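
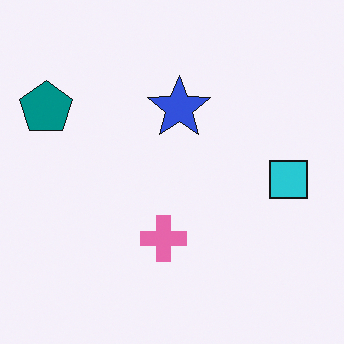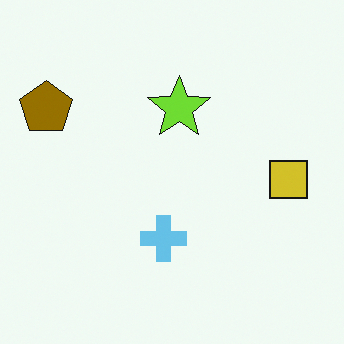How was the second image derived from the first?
The image was hue-shifted through roughly half the color wheel.

Every shape's color has rotated by the same amount around the hue wheel — a uniform hue shift.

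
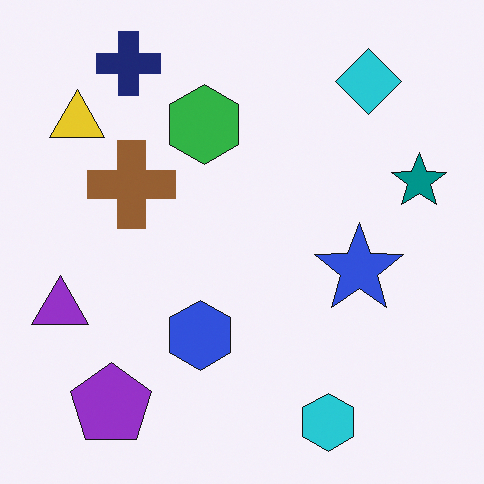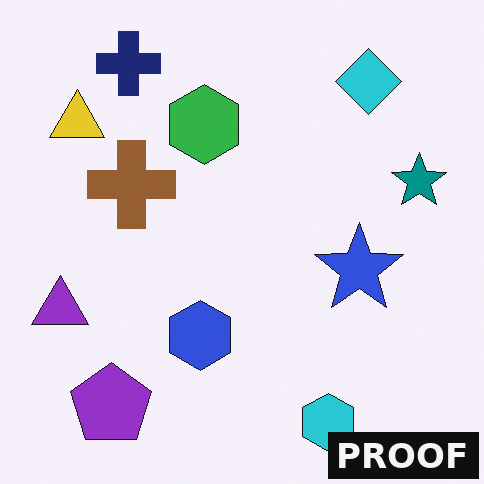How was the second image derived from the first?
The transformation is: watermarked with the text "PROOF" in the lower-right corner.

A dark label reading "PROOF" appears in the lower-right corner.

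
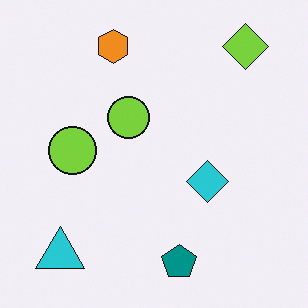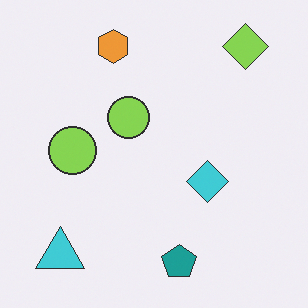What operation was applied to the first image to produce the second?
It was given slightly reduced contrast.

Tones are pushed toward mid-grey across the whole image — a global contrast change.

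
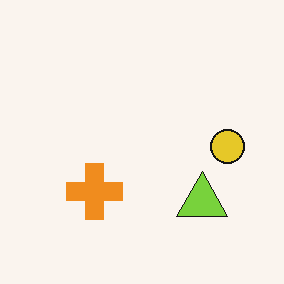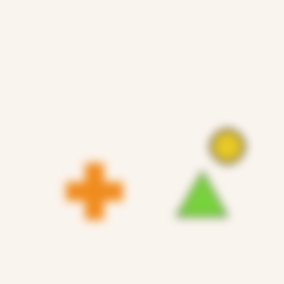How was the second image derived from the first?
This is the original image noticeably gaussian-blurred.

Shape edges and outlines are uniformly softened across the whole image.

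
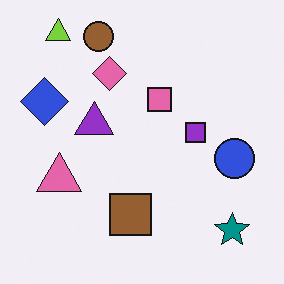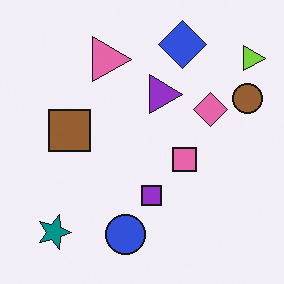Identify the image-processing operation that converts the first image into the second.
The transformation is: rotated 90° clockwise.

The lime triangle sits in the top-left of the first image and the top-right of the second — consistent with a whole-image 90° clockwise rotation.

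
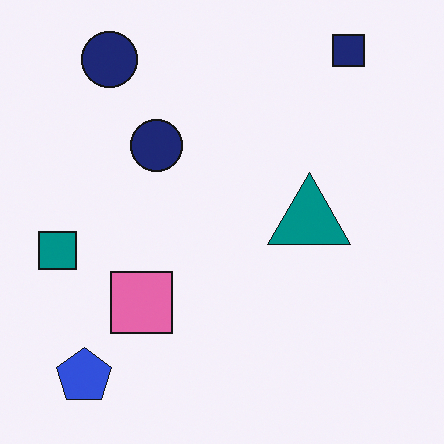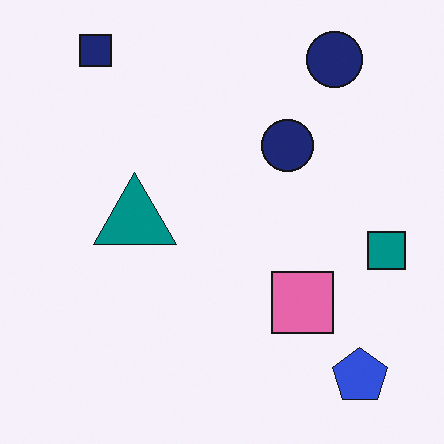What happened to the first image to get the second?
It was flipped horizontally (left ↔ right).

The teal square is in the left of the first image and the right of the second — shapes on opposite sides of the vertical midline have swapped in a mirror flip.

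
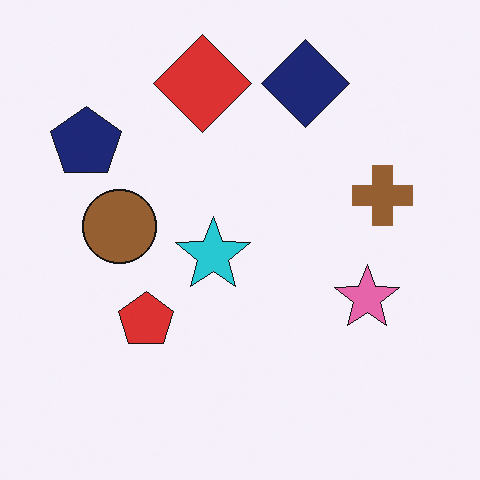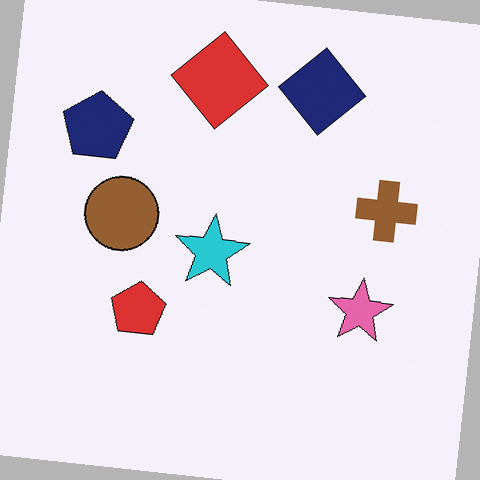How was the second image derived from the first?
The transformation is: rotated clockwise by a slight angle.

Every shape is tilted by the same angle and the image corners show triangular fill wedges — a whole-image rotation by a non-right angle.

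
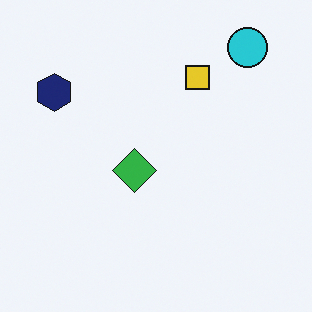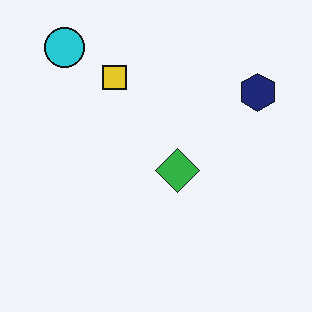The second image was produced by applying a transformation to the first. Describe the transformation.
Flipped horizontally (left ↔ right).

The navy hexagon is in the top-left of the first image and the top-right of the second — shapes on opposite sides of the vertical midline have swapped in a mirror flip.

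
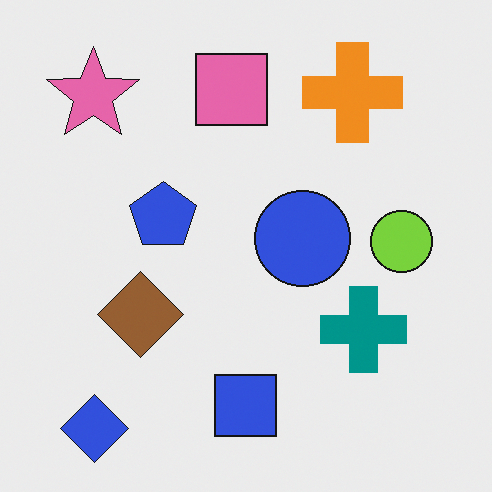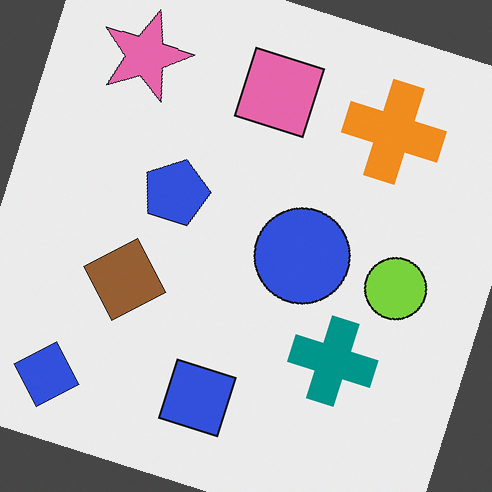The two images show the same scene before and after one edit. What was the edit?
The second image is the first rotated clockwise by a moderate amount.

Every shape is tilted by the same angle and the image corners show triangular fill wedges — a whole-image rotation by a non-right angle.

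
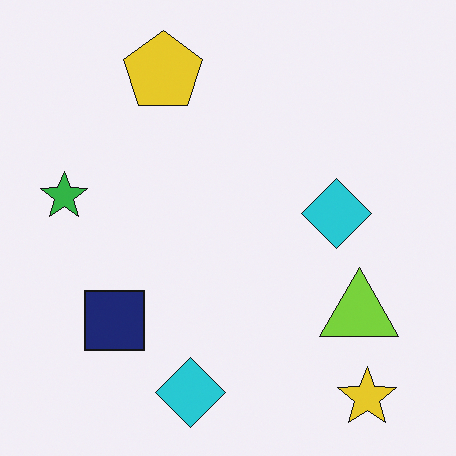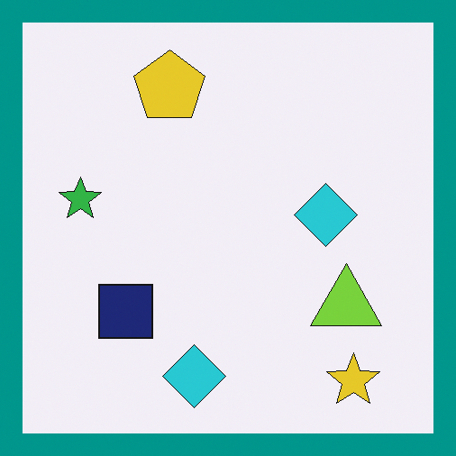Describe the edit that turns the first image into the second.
This is the original image framed with a teal border.

A solid teal frame runs around the edge of the second image, with the content slightly shrunk inside it.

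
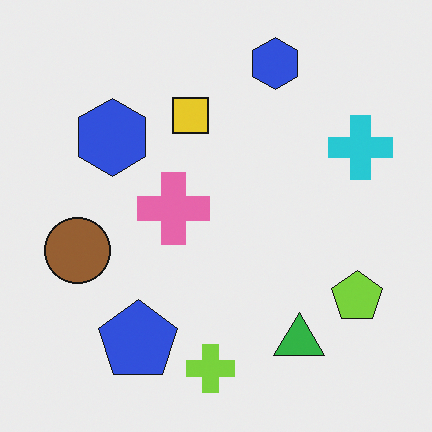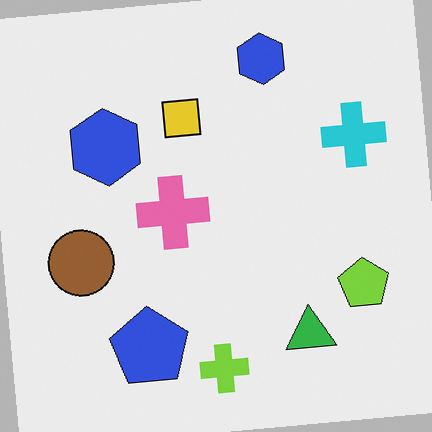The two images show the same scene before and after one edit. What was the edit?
Rotated counter-clockwise by a small amount.

Every shape is tilted by the same angle and the image corners show triangular fill wedges — a whole-image rotation by a non-right angle.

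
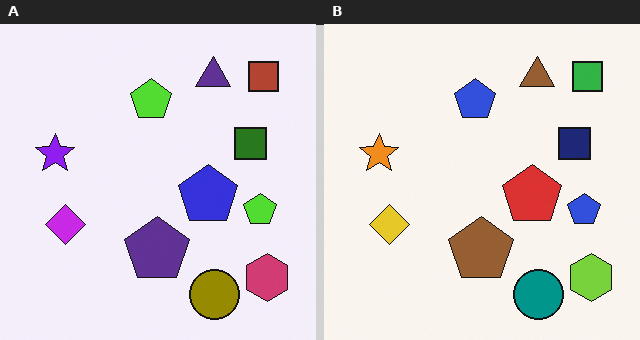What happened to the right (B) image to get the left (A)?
The image was hue-shifted through roughly half the color wheel.

Every shape's color has rotated by the same amount around the hue wheel — a uniform hue shift.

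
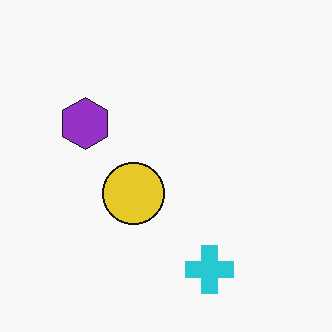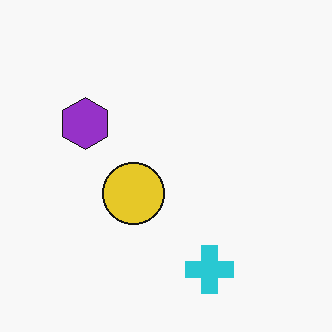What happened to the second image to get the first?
JPEG-compressed with visible artifacts.

Blocky 8×8 compression artifacts appear around shape edges and the flat background shows ringing — characteristic JPEG degradation.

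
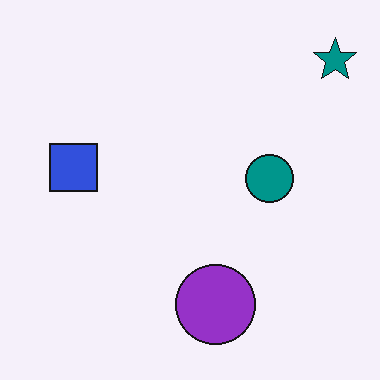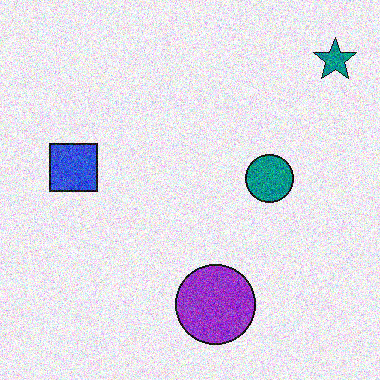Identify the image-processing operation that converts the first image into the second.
It was degraded with heavy additive noise.

Random speckle covers the whole image, including the flat background.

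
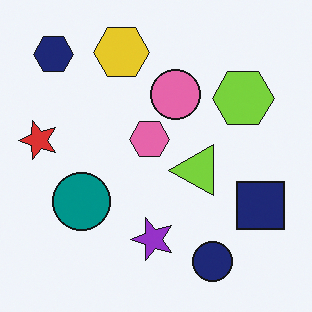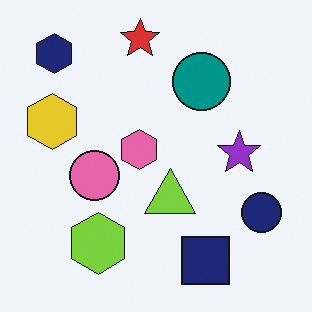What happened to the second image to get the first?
The image was transposed (reflected across the top-left ↔ bottom-right diagonal).

Shapes have swapped their row and column positions — what was in the top-right is now in the bottom-left — a diagonal reflection.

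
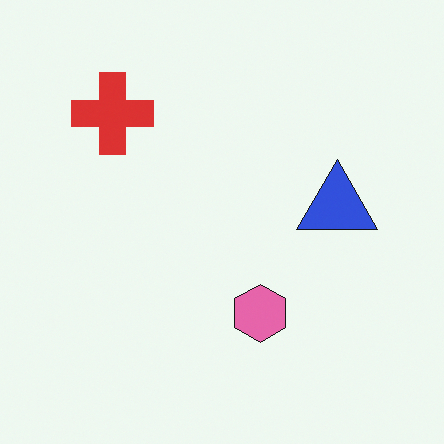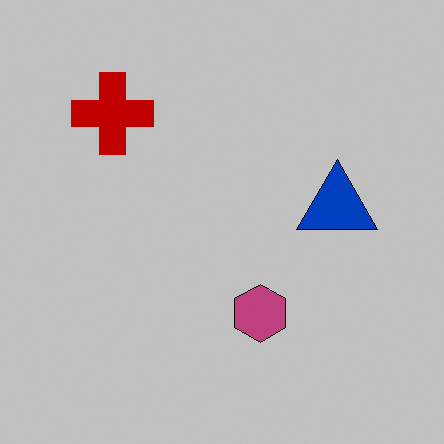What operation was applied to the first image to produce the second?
This is the original image heavily posterized to just a handful of flat colors.

Each flat color has snapped to a coarser quantized level — most visibly, the near-white background has dropped to a flat grey.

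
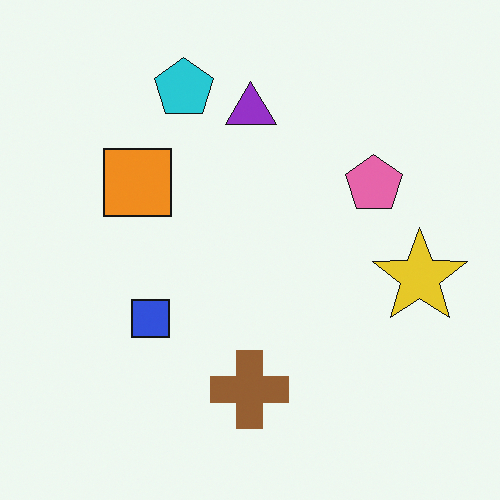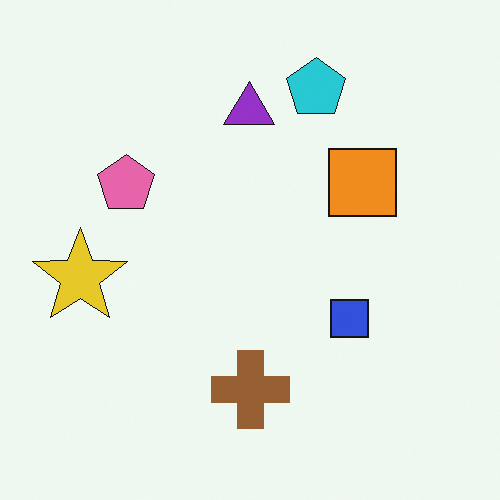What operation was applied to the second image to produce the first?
Flipped horizontally (left ↔ right).

The yellow star is in the left of the second image and the right of the first — shapes on opposite sides of the vertical midline have swapped in a mirror flip.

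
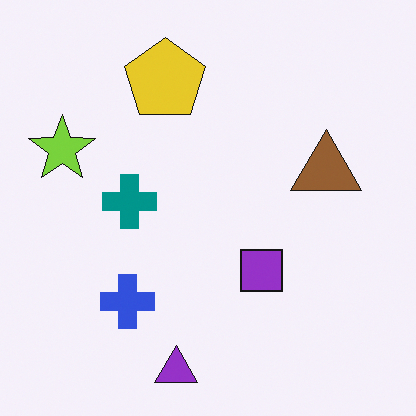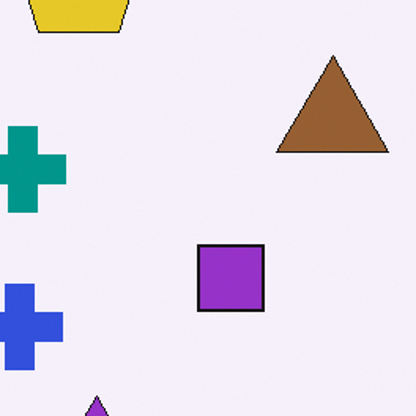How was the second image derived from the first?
The second image is the first cropped to a modestly smaller region and rescaled.

The visible shapes are larger and the field of view is narrower; shapes near the original edges may be partly or wholly outside the frame — a crop-and-rescale.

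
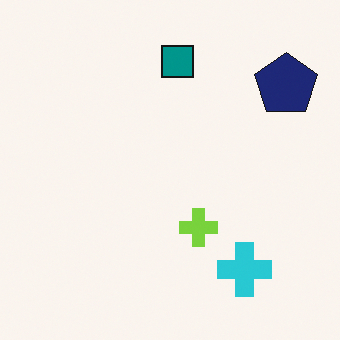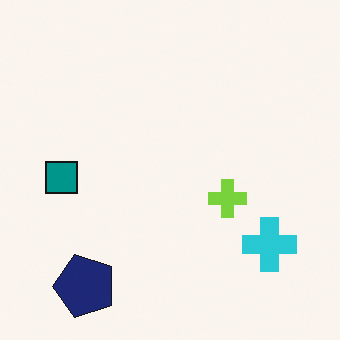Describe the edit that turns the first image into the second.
Transposed (reflected across the top-left ↔ bottom-right diagonal).

Shapes have swapped their row and column positions — what was in the top-right is now in the bottom-left — a diagonal reflection.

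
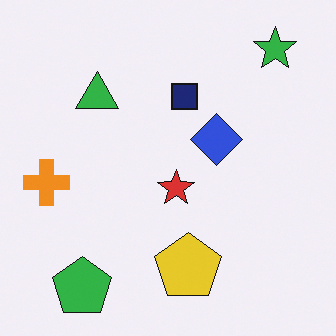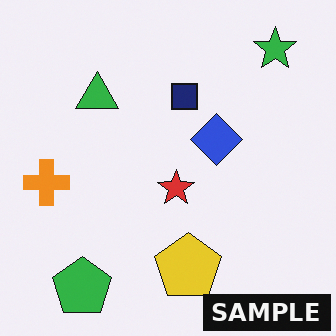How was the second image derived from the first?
The second image is the first watermarked with the text "SAMPLE" in the lower-right corner.

A dark label reading "SAMPLE" appears in the lower-right corner.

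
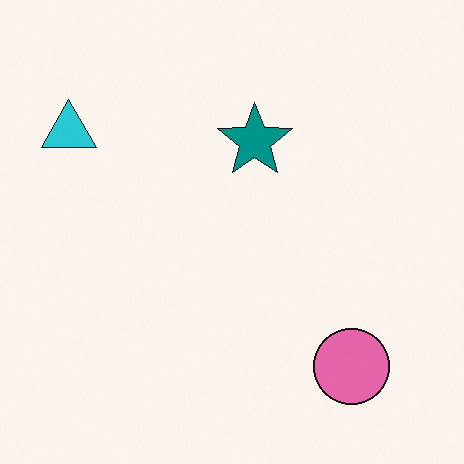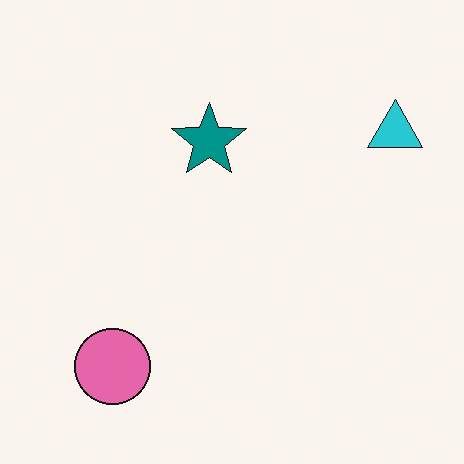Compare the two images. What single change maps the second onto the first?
This is the original image flipped horizontally (left ↔ right).

The cyan triangle is in the top-right of the second image and the top-left of the first — shapes on opposite sides of the vertical midline have swapped in a mirror flip.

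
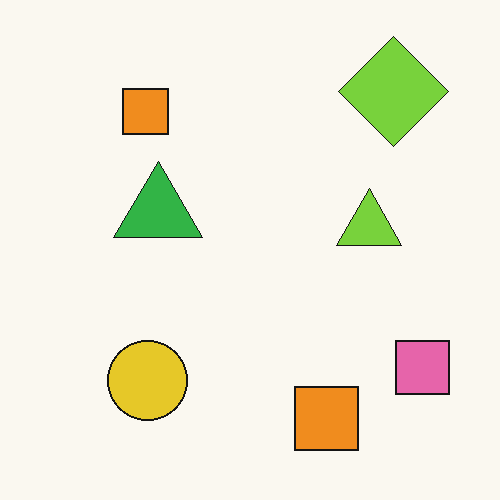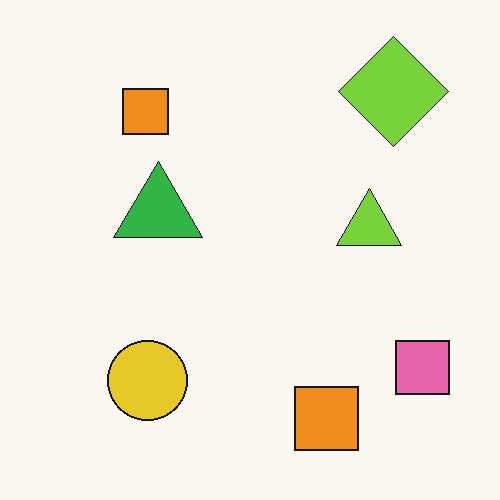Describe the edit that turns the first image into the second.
The second image is the first JPEG-compressed with visible artifacts.

Blocky 8×8 compression artifacts appear around shape edges and the flat background shows ringing — characteristic JPEG degradation.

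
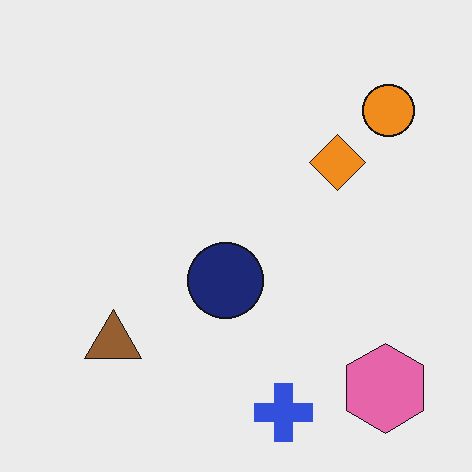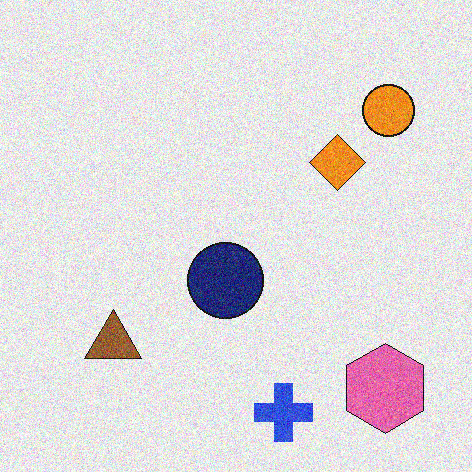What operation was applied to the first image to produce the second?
Degraded with visible gaussian noise.

Random speckle covers the whole image, including the flat background.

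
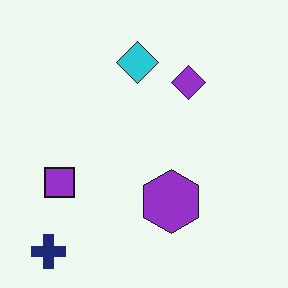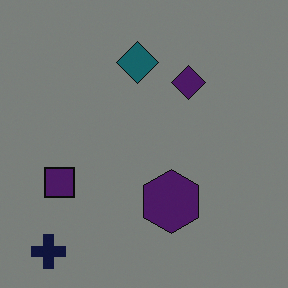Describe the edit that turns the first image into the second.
This is the original image darkened a lot.

Every pixel — background and shapes alike — is uniformly darkened.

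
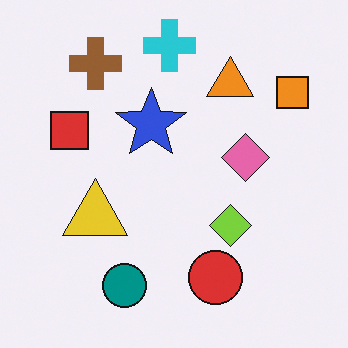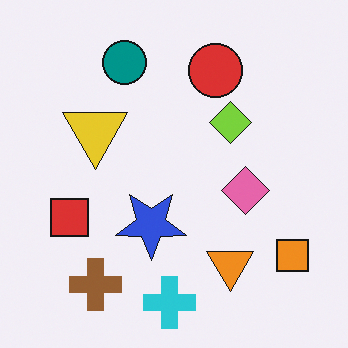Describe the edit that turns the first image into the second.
Flipped vertically (top ↔ bottom).

The cyan cross is in the top of the first image and the bottom of the second — shapes on opposite sides of the horizontal midline have swapped in a mirror flip.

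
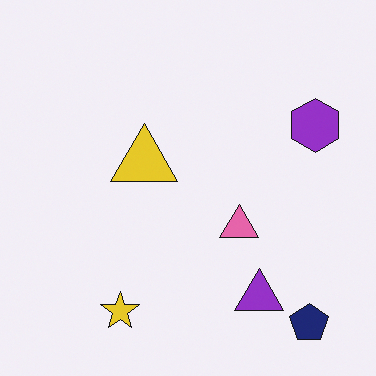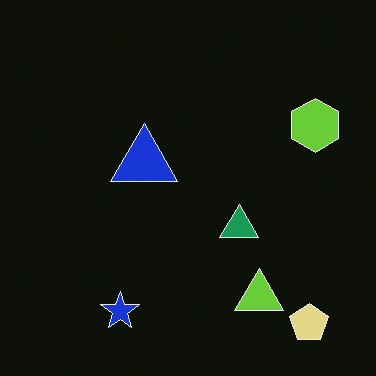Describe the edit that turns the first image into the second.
The image was color-inverted (negative).

The light background has become dark and every shape's color is its complement — a photographic negative.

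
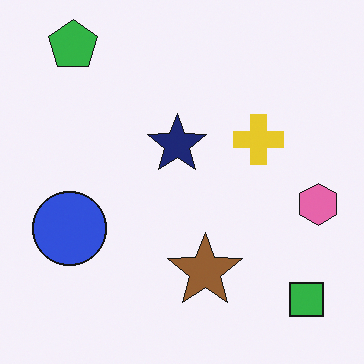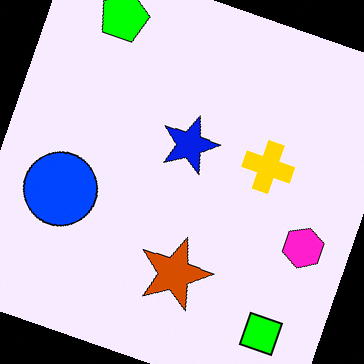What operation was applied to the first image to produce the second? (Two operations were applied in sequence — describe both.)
It was rotated clockwise by a clearly visible amount, then made much more vivid (saturation change).

Every shape is tilted by the same angle and the image corners show triangular fill wedges — a whole-image rotation by a non-right angle. All colors are more vivid — a global saturation change.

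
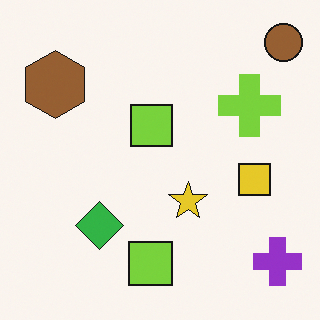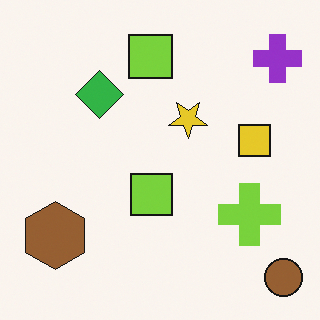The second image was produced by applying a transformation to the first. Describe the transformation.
The transformation is: flipped vertically (top ↔ bottom).

The brown circle is in the top-right of the first image and the bottom-right of the second — shapes on opposite sides of the horizontal midline have swapped in a mirror flip.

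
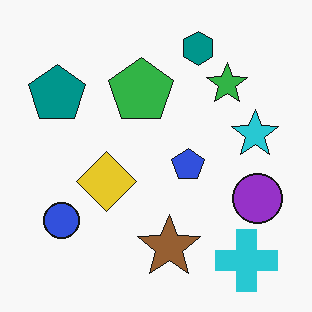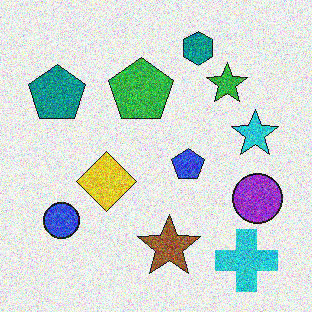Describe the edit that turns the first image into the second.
The image was degraded with a thick layer of grain.

Random speckle covers the whole image, including the flat background.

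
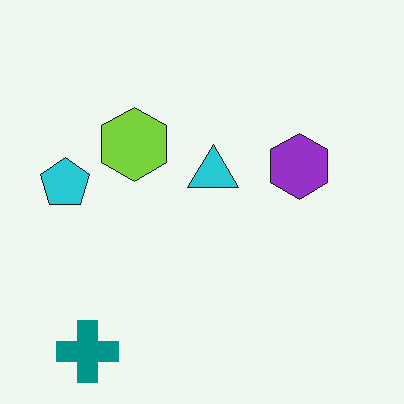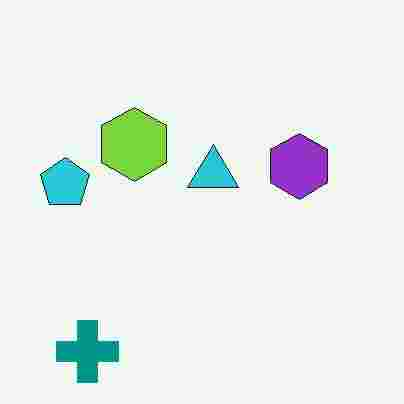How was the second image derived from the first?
This is the original image heavily JPEG-compressed with obvious blocking artifacts.

Blocky 8×8 compression artifacts appear around shape edges and the flat background shows ringing — characteristic JPEG degradation.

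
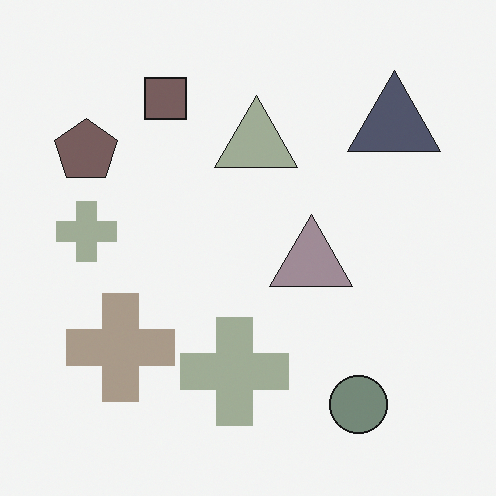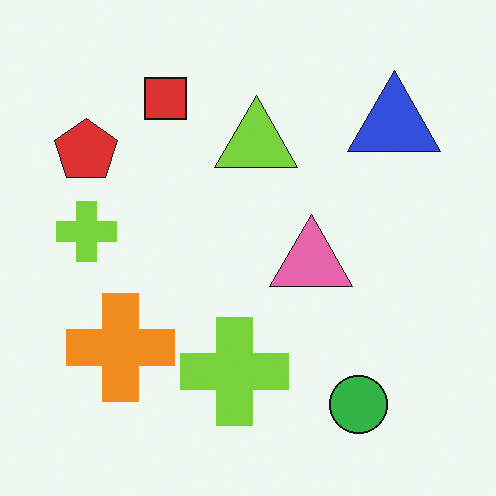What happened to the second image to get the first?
The image was heavily desaturated.

All colors are more muted and greyish — a global saturation change.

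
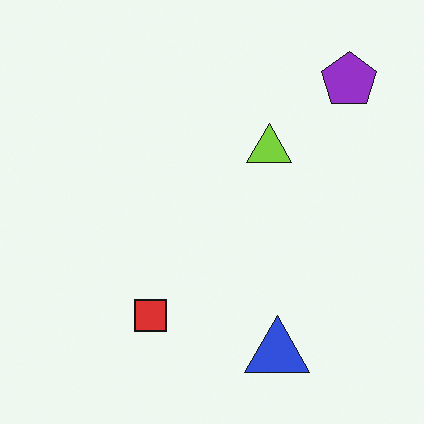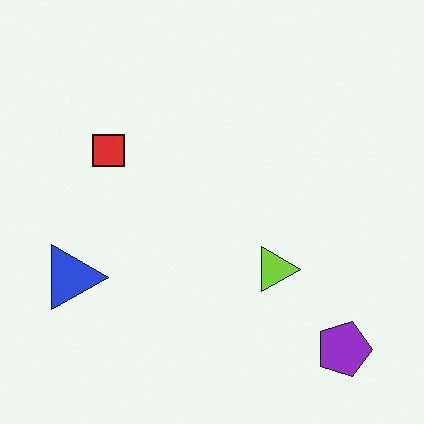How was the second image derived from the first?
The image was rotated 90° clockwise.

The purple pentagon sits in the top-right of the first image and the bottom-right of the second — consistent with a whole-image 90° clockwise rotation.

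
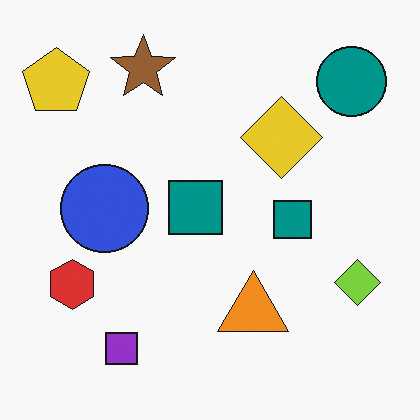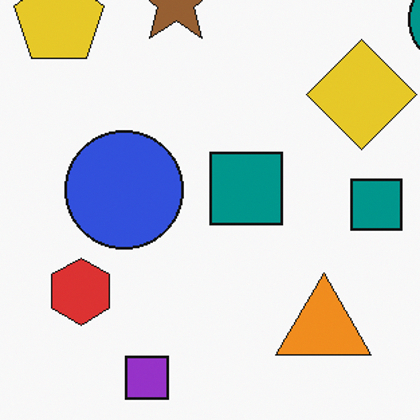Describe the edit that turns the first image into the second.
The transformation is: cropped slightly and scaled back up.

The visible shapes are larger and the field of view is narrower; shapes near the original edges may be partly or wholly outside the frame — a crop-and-rescale.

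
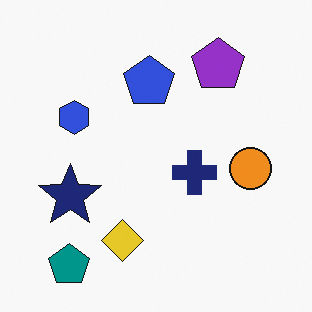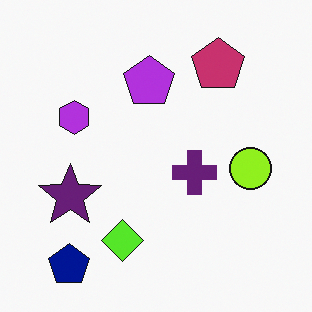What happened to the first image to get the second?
This is the original image hue-shifted slightly.

Every shape's color has rotated by the same amount around the hue wheel — a uniform hue shift.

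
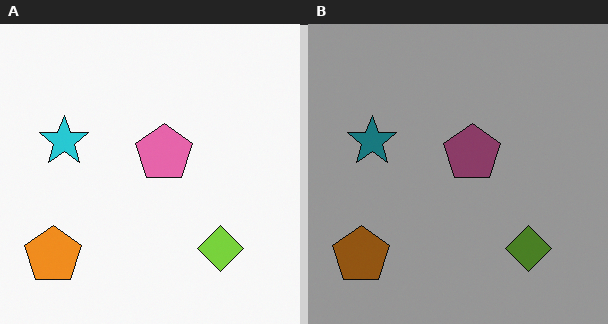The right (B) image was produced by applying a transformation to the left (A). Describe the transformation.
The image was noticeably darkened.

Every pixel — background and shapes alike — is uniformly darkened.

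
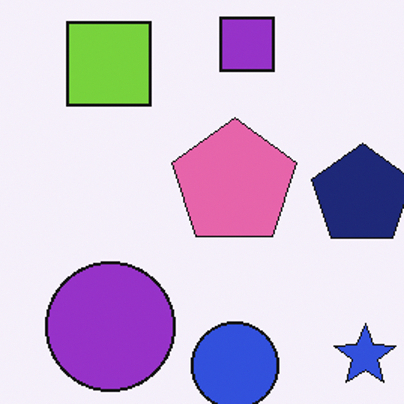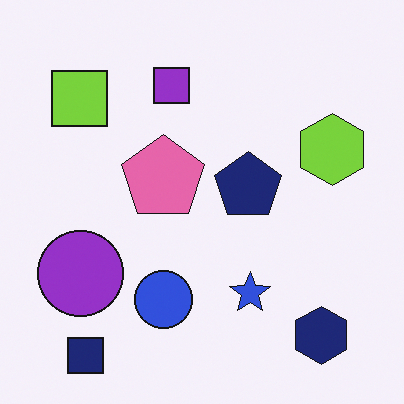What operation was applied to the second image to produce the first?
Cropped to a modestly smaller region and rescaled.

The visible shapes are larger and the field of view is narrower; shapes near the original edges may be partly or wholly outside the frame — a crop-and-rescale.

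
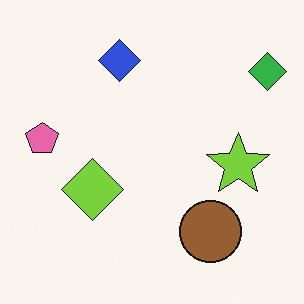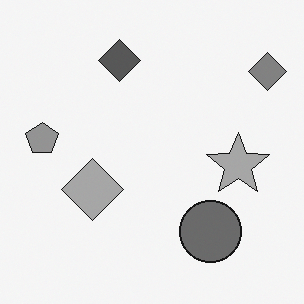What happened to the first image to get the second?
It was converted to grayscale.

All color is removed — every shape is now a shade of grey.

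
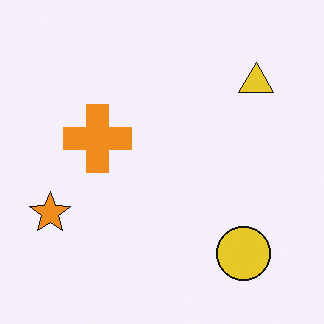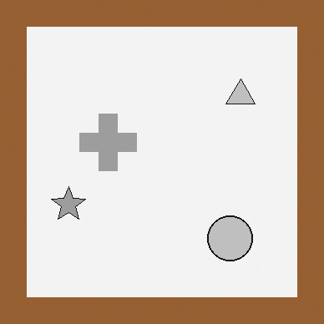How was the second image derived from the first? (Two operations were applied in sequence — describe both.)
This is the original image converted to grayscale, then framed with a brown border.

All color is removed — every shape is now a shade of grey. A solid brown frame runs around the edge of the second image, with the content slightly shrunk inside it.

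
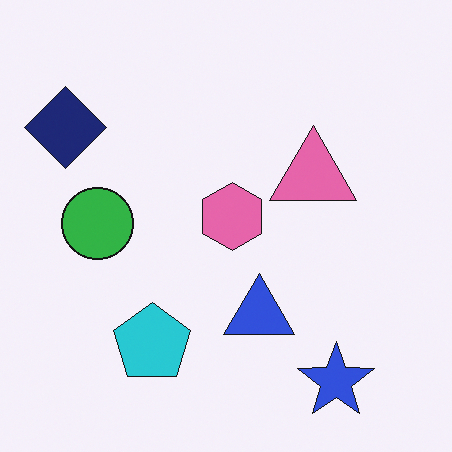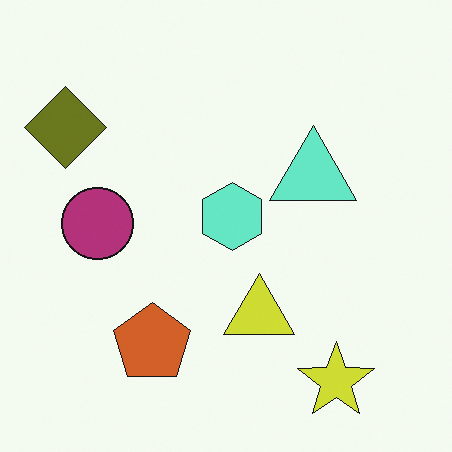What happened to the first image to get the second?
The image was hue-shifted by a large amount.

Every shape's color has rotated by the same amount around the hue wheel — a uniform hue shift.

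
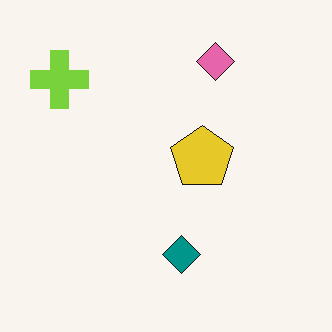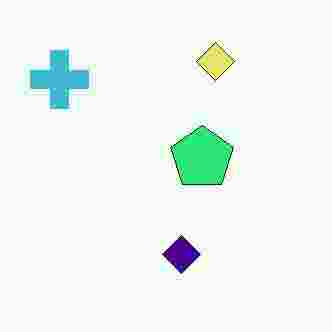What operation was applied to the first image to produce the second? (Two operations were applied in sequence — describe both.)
This is the original image hue-shifted noticeably, then heavily JPEG-compressed with obvious blocking artifacts.

Every shape's color has rotated by the same amount around the hue wheel — a uniform hue shift. Blocky 8×8 compression artifacts appear around shape edges and the flat background shows ringing — characteristic JPEG degradation.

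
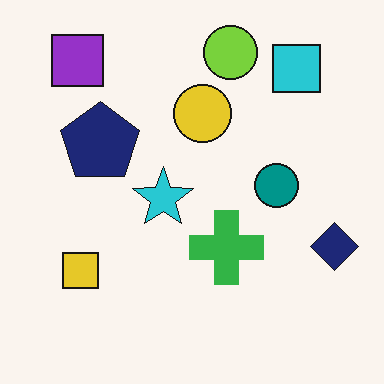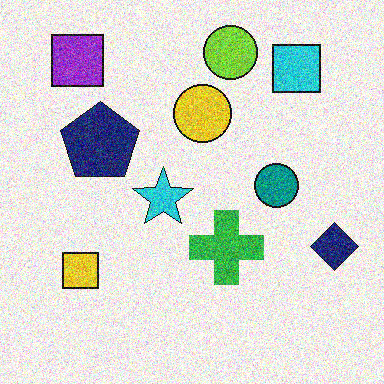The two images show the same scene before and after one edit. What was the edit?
The second image is the first degraded with heavy additive noise.

Random speckle covers the whole image, including the flat background.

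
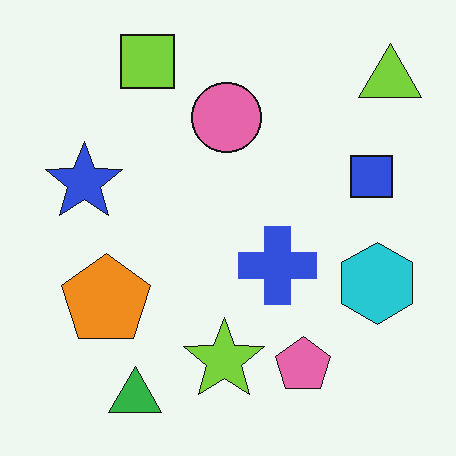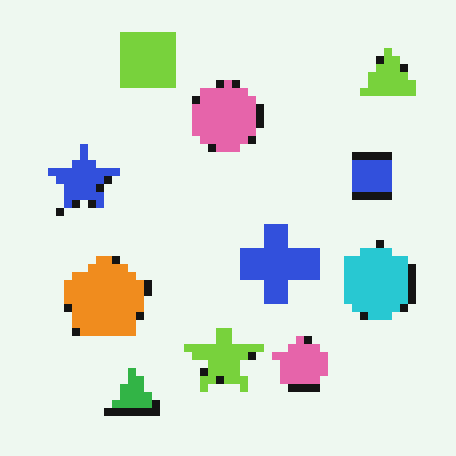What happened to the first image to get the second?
The transformation is: moderately pixelated.

Shapes are reduced to large square blocks; fine edges and outlines are lost — a downscale-then-upscale (mosaic) effect.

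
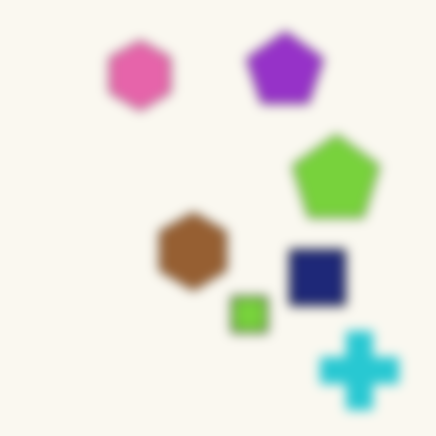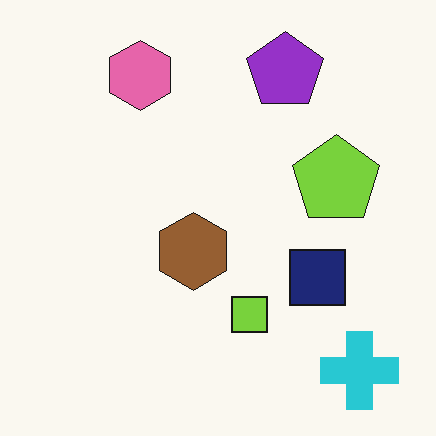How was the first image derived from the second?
Strongly gaussian-blurred.

Shape edges and outlines are uniformly softened across the whole image.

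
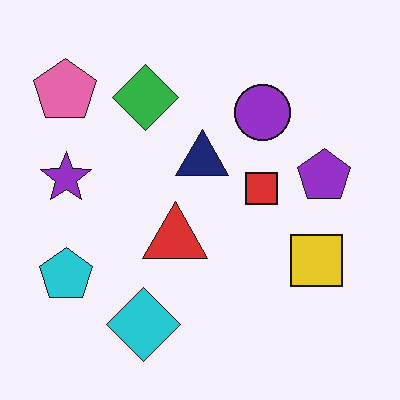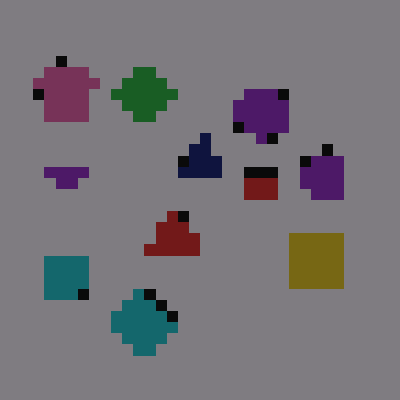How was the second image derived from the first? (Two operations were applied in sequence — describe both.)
It was heavily pixelated into large blocks, then noticeably darkened.

Shapes are reduced to large square blocks; fine edges and outlines are lost — a downscale-then-upscale (mosaic) effect. Every pixel — background and shapes alike — is uniformly darkened.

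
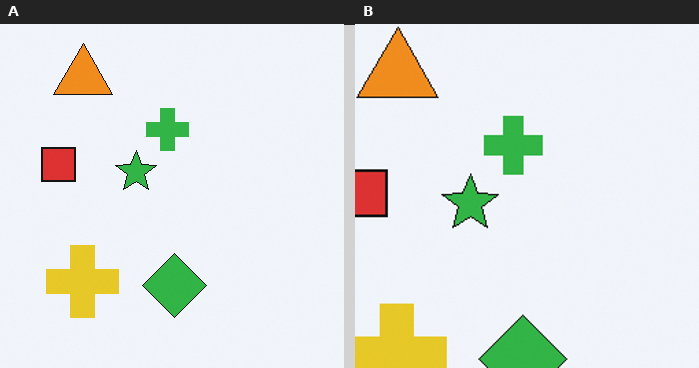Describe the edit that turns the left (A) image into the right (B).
The right (B) image is the left (A) cropped to a modestly smaller region and rescaled.

The visible shapes are larger and the field of view is narrower; shapes near the original edges may be partly or wholly outside the frame — a crop-and-rescale.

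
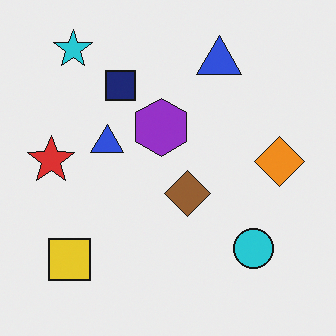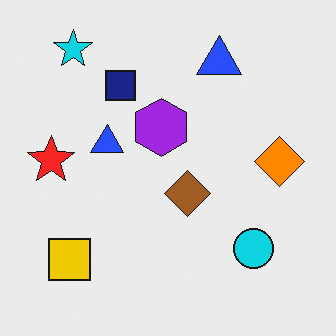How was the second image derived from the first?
This is the original image slightly oversaturated.

All colors are more vivid — a global saturation change.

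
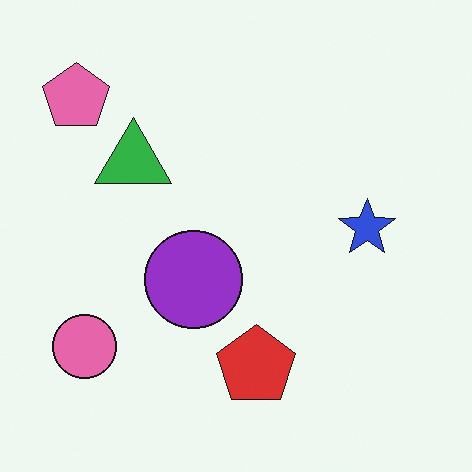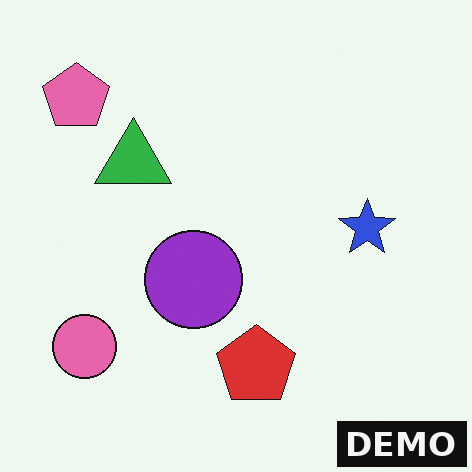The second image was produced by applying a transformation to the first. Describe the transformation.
The transformation is: watermarked with the text "DEMO" in the lower-right corner.

A dark label reading "DEMO" appears in the lower-right corner.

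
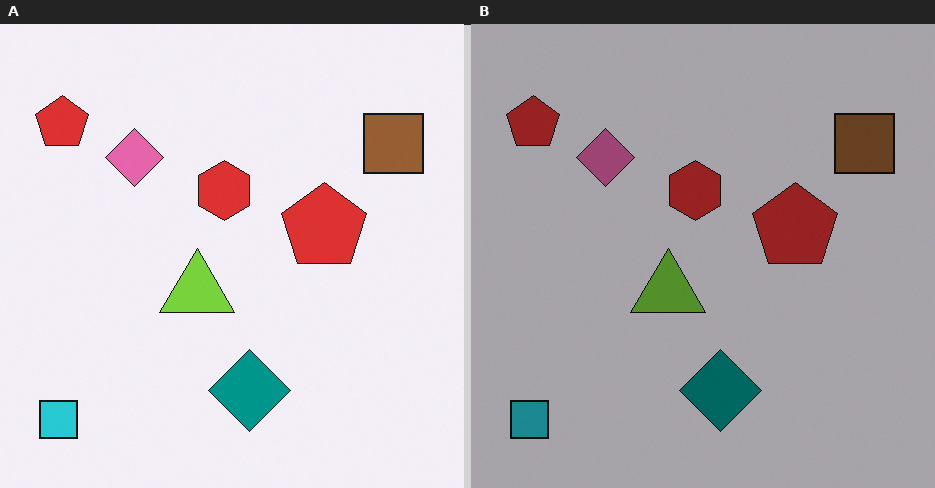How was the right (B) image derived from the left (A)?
Substantially darkened.

Every pixel — background and shapes alike — is uniformly darkened.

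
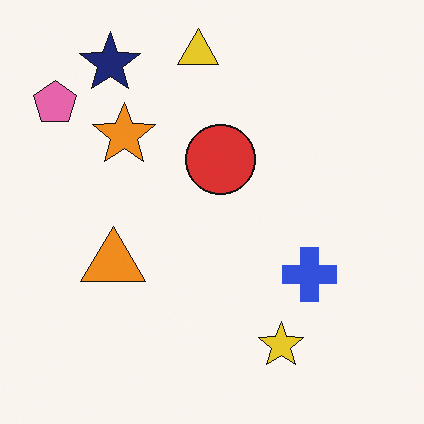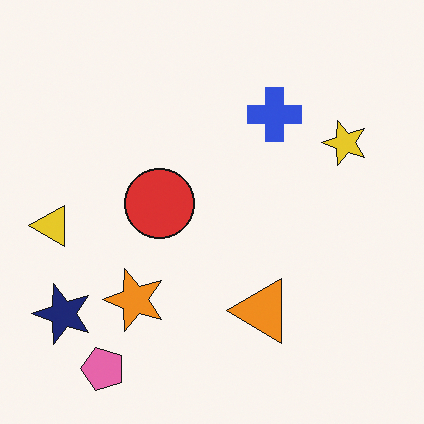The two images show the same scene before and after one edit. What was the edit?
The second image is the first rotated 90° counter-clockwise.

The pink pentagon sits in the top-left of the first image and the bottom-left of the second — consistent with a whole-image 90° counter-clockwise rotation.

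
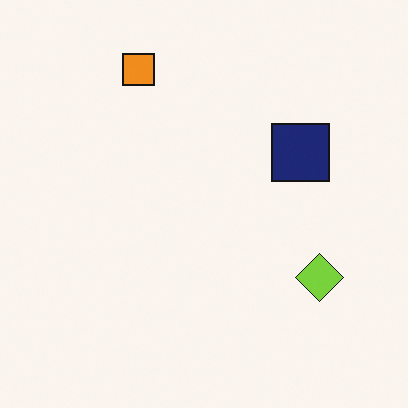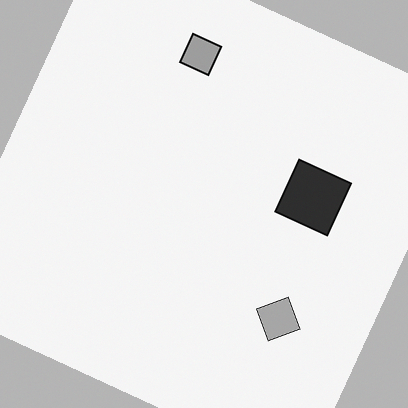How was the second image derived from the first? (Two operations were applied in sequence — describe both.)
This is the original image converted to grayscale, then rotated clockwise by a moderate amount.

All color is removed — every shape is now a shade of grey. Every shape is tilted by the same angle and the image corners show triangular fill wedges — a whole-image rotation by a non-right angle.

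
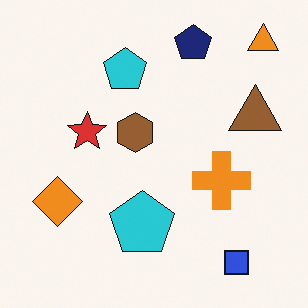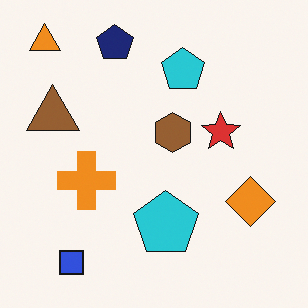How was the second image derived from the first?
The second image is the first flipped horizontally (left ↔ right).

The orange triangle is in the top-right of the first image and the top-left of the second — shapes on opposite sides of the vertical midline have swapped in a mirror flip.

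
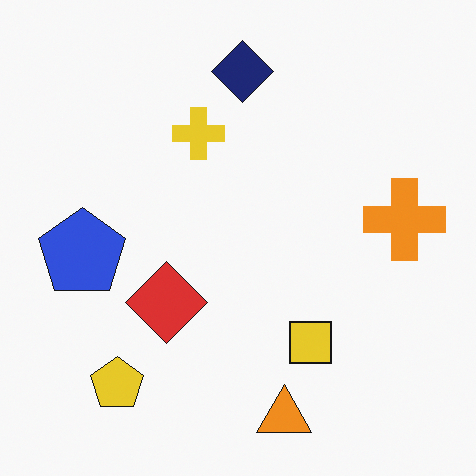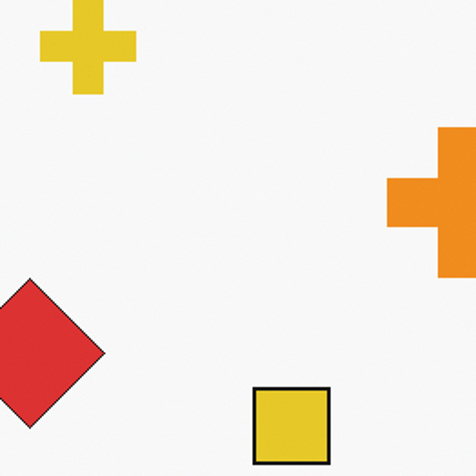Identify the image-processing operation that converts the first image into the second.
Cropped tightly and scaled back up.

The visible shapes are larger and the field of view is narrower; shapes near the original edges may be partly or wholly outside the frame — a crop-and-rescale.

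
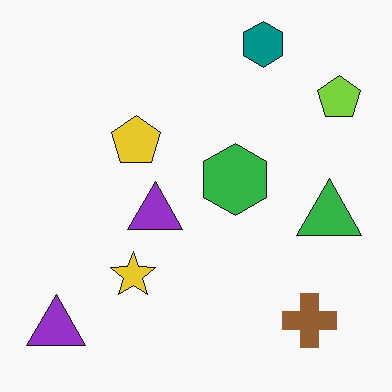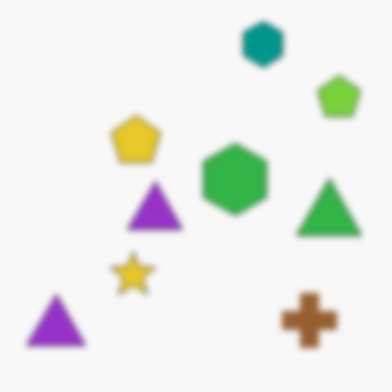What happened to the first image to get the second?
Moderately blurred.

Shape edges and outlines are uniformly softened across the whole image.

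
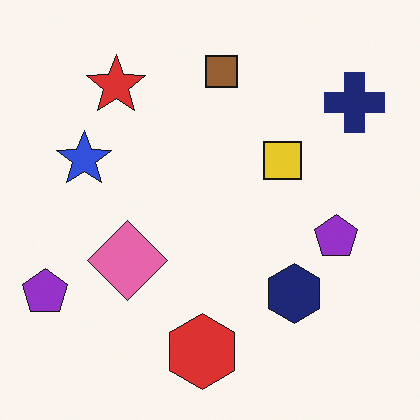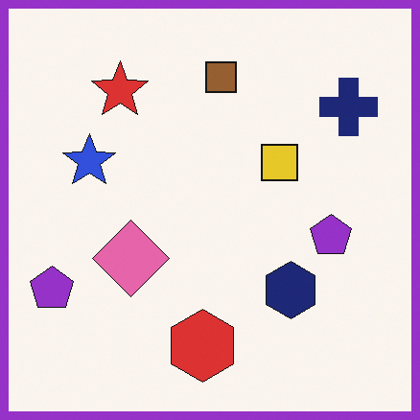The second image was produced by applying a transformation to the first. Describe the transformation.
This is the original image framed with a purple border.

A solid purple frame runs around the edge of the second image, with the content slightly shrunk inside it.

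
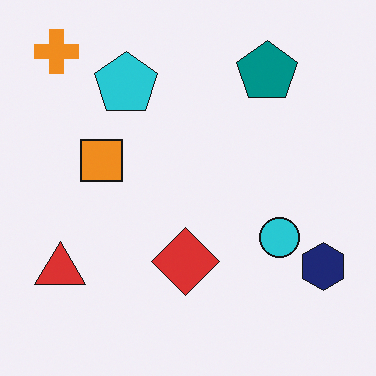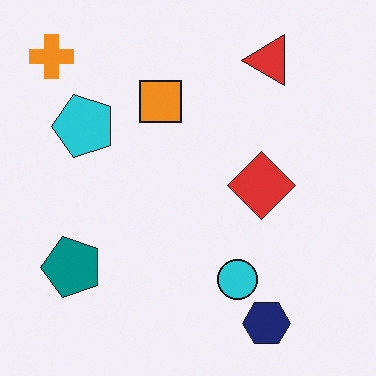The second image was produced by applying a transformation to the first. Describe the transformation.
The second image is the first transposed (reflected across the top-left ↔ bottom-right diagonal).

Shapes have swapped their row and column positions — what was in the top-right is now in the bottom-left — a diagonal reflection.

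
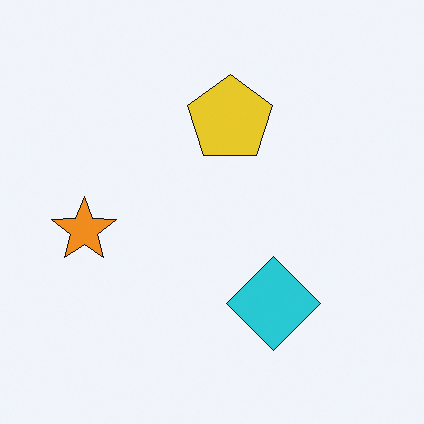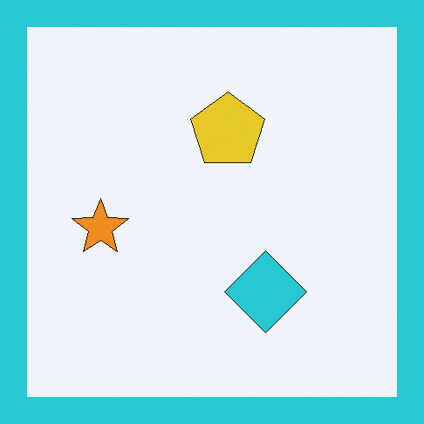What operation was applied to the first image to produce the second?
The second image is the first framed with a cyan border.

A solid cyan frame runs around the edge of the second image, with the content slightly shrunk inside it.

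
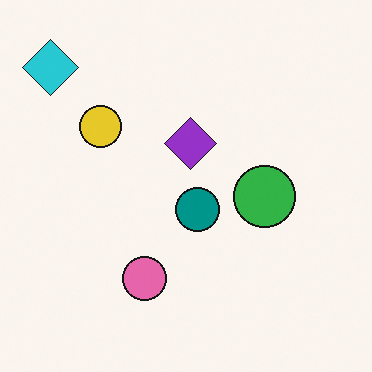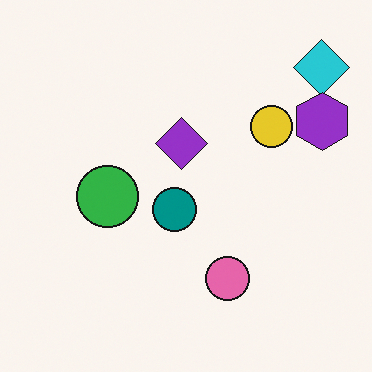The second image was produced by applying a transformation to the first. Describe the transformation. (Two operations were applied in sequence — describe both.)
This is the original image flipped horizontally (left ↔ right), then overlaid with an additional purple hexagon.

The cyan diamond is in the top-left of the first image and the top-right of the second — shapes on opposite sides of the vertical midline have swapped in a mirror flip. A purple hexagon appears in the second image that is absent from the first.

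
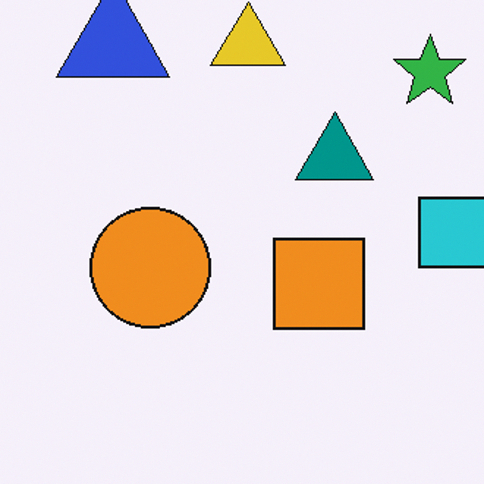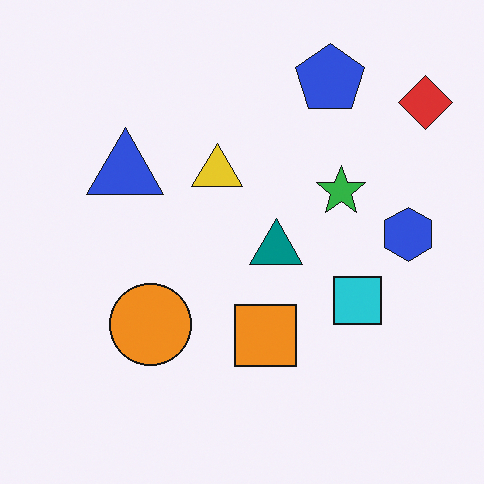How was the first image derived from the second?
Cropped slightly and scaled back up.

The visible shapes are larger and the field of view is narrower; shapes near the original edges may be partly or wholly outside the frame — a crop-and-rescale.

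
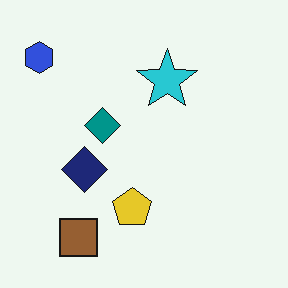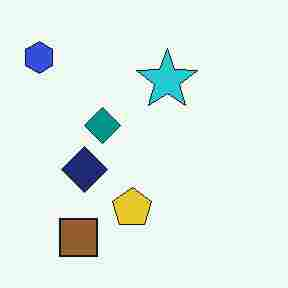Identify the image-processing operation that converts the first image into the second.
Degraded with heavy JPEG compression.

Blocky 8×8 compression artifacts appear around shape edges and the flat background shows ringing — characteristic JPEG degradation.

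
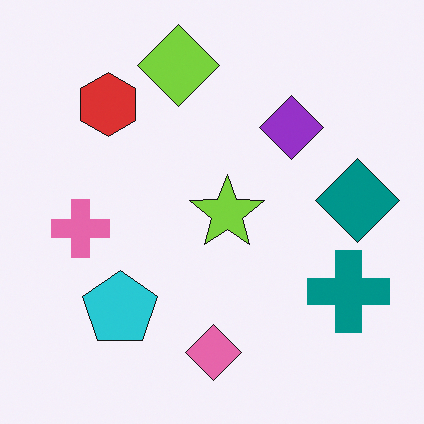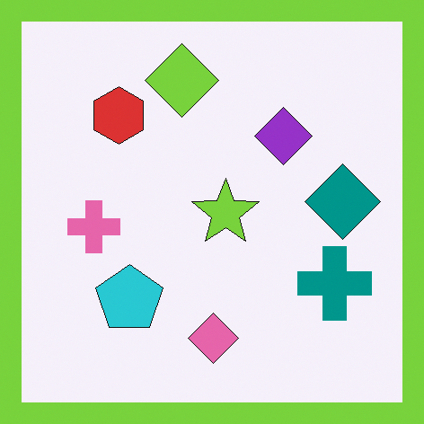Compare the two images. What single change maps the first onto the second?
This is the original image framed with a lime border.

A solid lime frame runs around the edge of the second image, with the content slightly shrunk inside it.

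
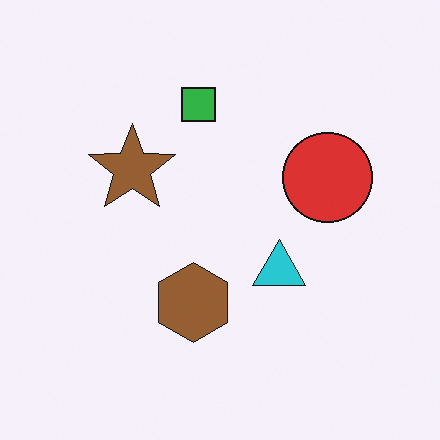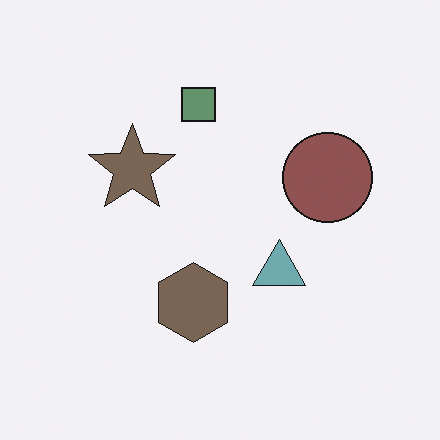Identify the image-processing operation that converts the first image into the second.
The transformation is: heavily desaturated.

All colors are more muted and greyish — a global saturation change.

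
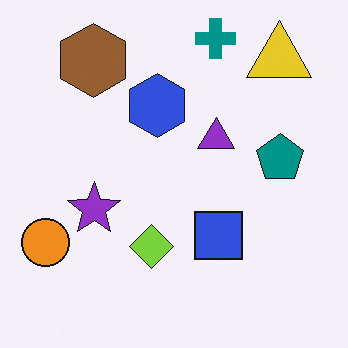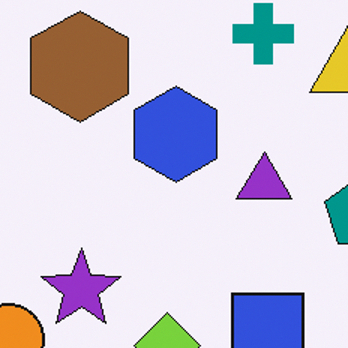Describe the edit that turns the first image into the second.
It was cropped to a modestly smaller region and rescaled.

The visible shapes are larger and the field of view is narrower; shapes near the original edges may be partly or wholly outside the frame — a crop-and-rescale.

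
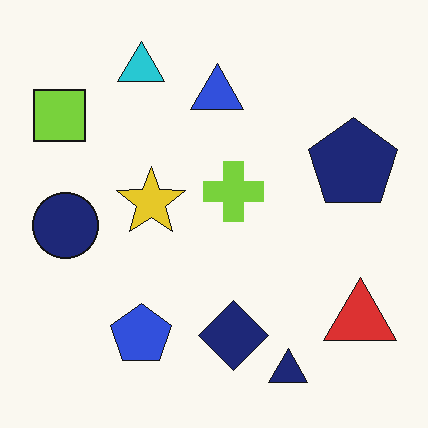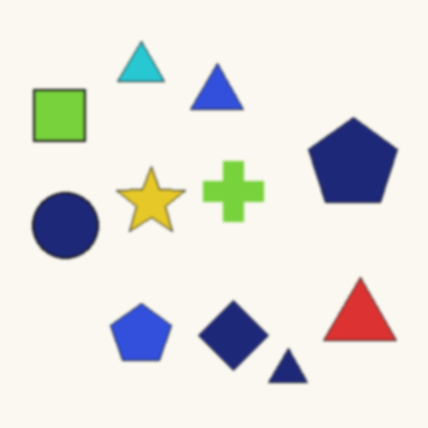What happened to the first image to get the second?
This is the original image lightly blurred.

Shape edges and outlines are uniformly softened across the whole image.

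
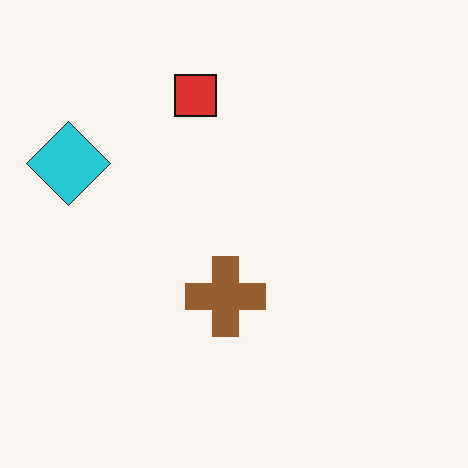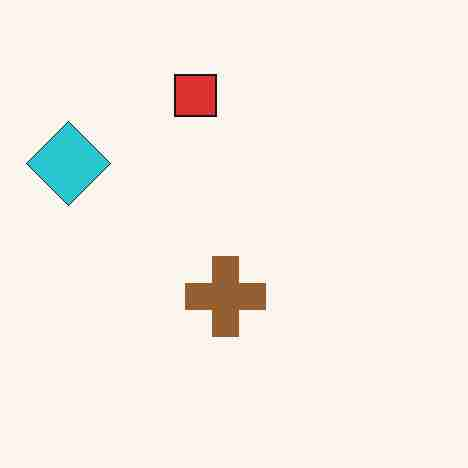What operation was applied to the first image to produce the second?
Degraded with heavy JPEG compression.

Blocky 8×8 compression artifacts appear around shape edges and the flat background shows ringing — characteristic JPEG degradation.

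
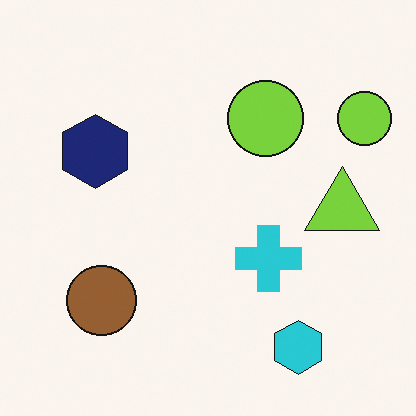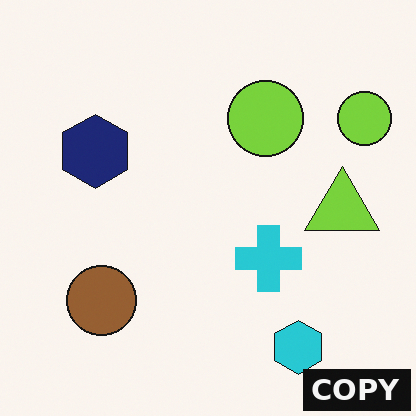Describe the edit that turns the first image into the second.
The image was watermarked with the text "COPY" in the lower-right corner.

A dark label reading "COPY" appears in the lower-right corner.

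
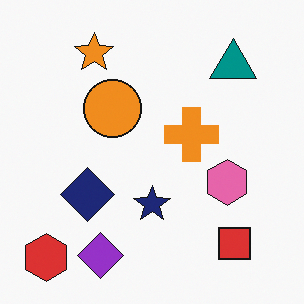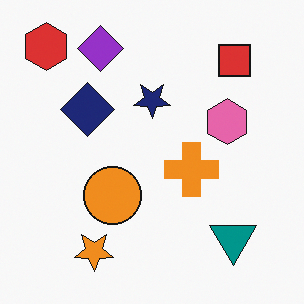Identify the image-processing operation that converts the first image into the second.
The transformation is: flipped vertically (top ↔ bottom).

The red hexagon is in the bottom-left of the first image and the top-left of the second — shapes on opposite sides of the horizontal midline have swapped in a mirror flip.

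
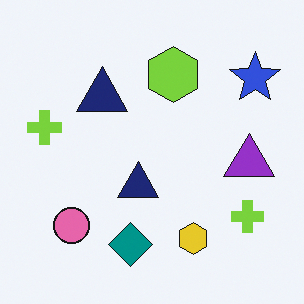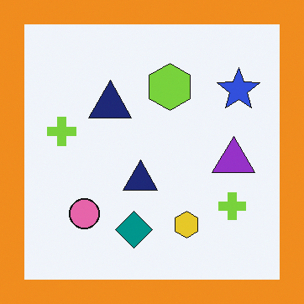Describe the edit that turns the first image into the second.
It was framed with a orange border.

A solid orange frame runs around the edge of the second image, with the content slightly shrunk inside it.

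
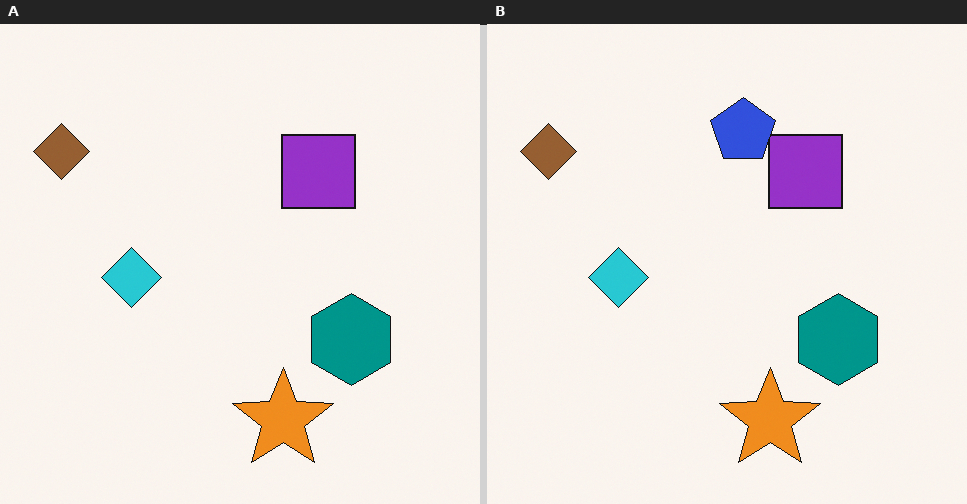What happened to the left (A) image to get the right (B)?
The right (B) image is the left (A) overlaid with an additional blue pentagon.

A blue pentagon appears in the right (B) image that is absent from the left (A).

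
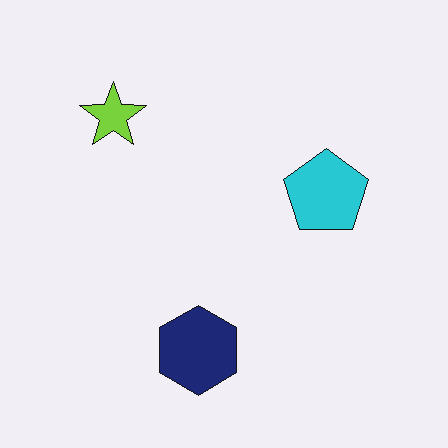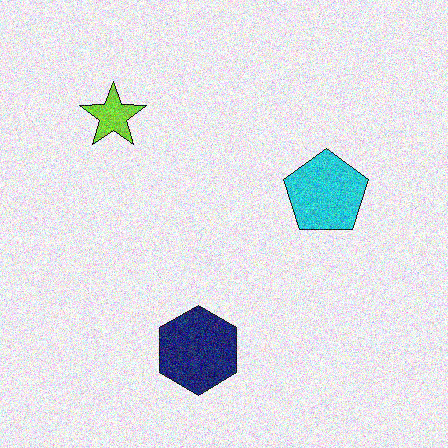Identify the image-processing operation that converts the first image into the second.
The second image is the first degraded with strong gaussian noise.

Random speckle covers the whole image, including the flat background.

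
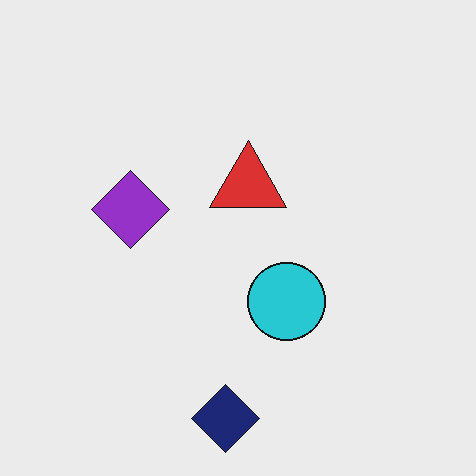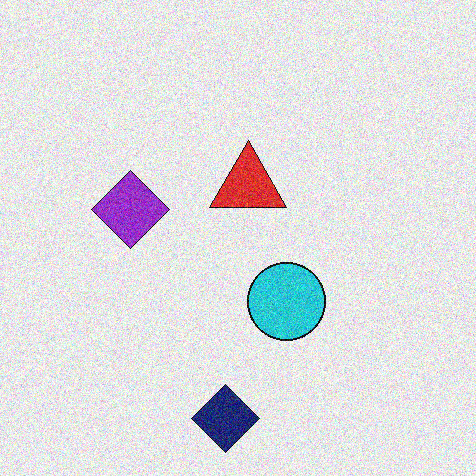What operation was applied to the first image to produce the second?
The image was degraded with visible gaussian noise.

Random speckle covers the whole image, including the flat background.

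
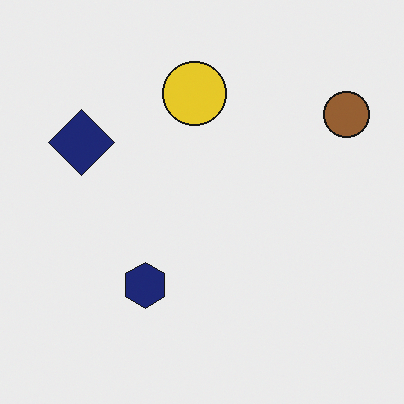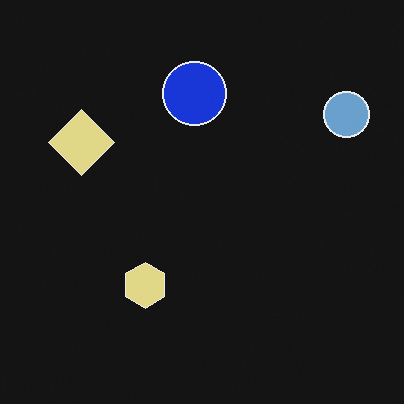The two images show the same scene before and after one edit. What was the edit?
The image was color-inverted (negative).

The light background has become dark and every shape's color is its complement — a photographic negative.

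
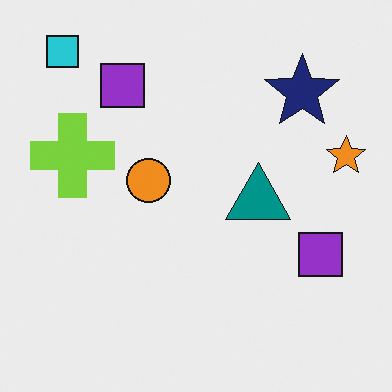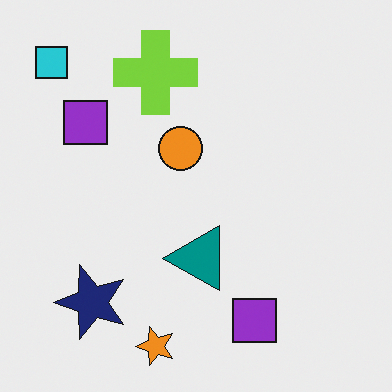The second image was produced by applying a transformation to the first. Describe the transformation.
The image was transposed (reflected across the top-left ↔ bottom-right diagonal).

Shapes have swapped their row and column positions — what was in the top-right is now in the bottom-left — a diagonal reflection.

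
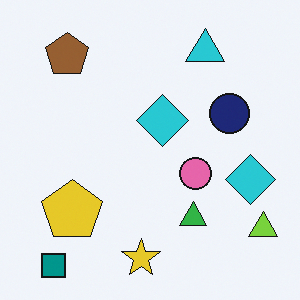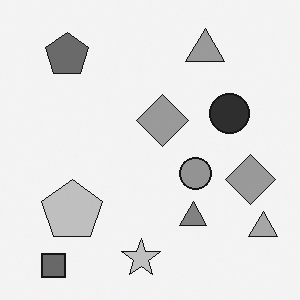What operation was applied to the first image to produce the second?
The image was converted to grayscale.

All color is removed — every shape is now a shade of grey.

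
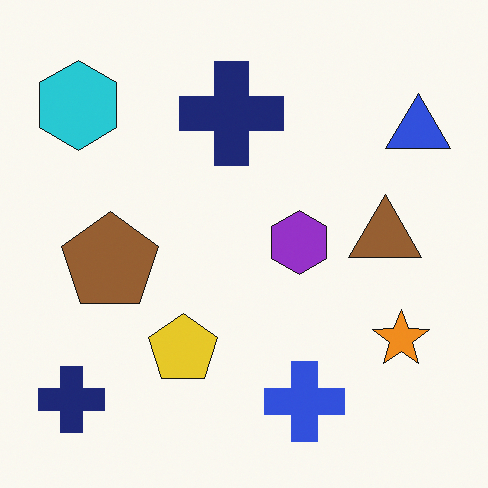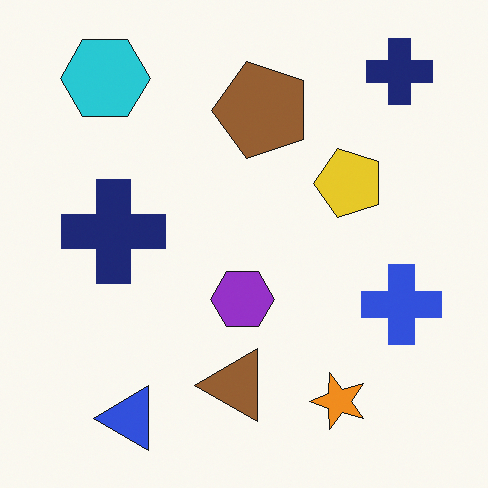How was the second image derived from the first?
This is the original image transposed (reflected across the top-left ↔ bottom-right diagonal).

Shapes have swapped their row and column positions — what was in the top-right is now in the bottom-left — a diagonal reflection.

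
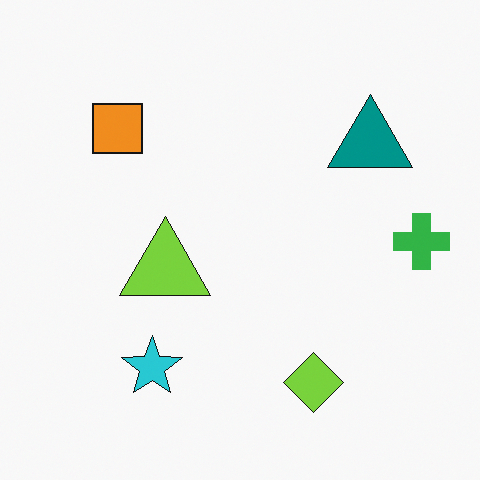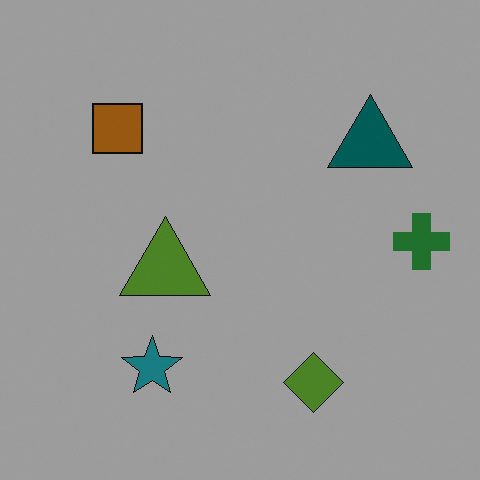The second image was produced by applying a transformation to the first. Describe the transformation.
It was darkened a lot.

Every pixel — background and shapes alike — is uniformly darkened.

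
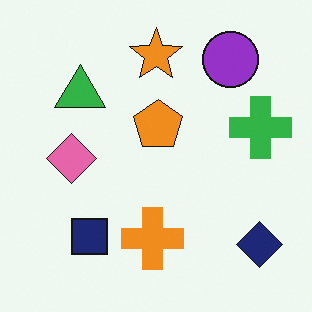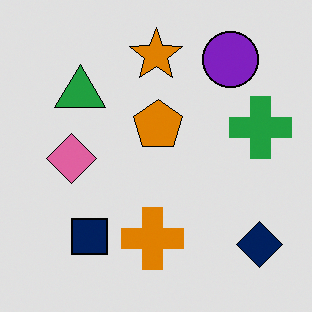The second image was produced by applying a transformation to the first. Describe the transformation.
The second image is the first moderately posterized.

Each flat color has snapped to a coarser quantized level — most visibly, the near-white background has dropped to a flat grey.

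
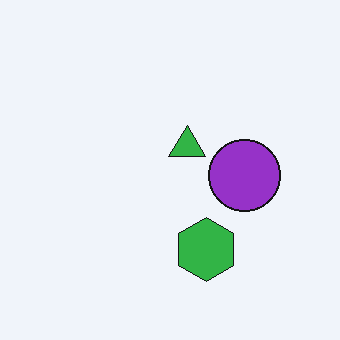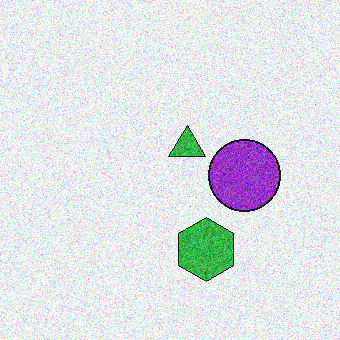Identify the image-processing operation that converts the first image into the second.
This is the original image degraded with a thick layer of grain.

Random speckle covers the whole image, including the flat background.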